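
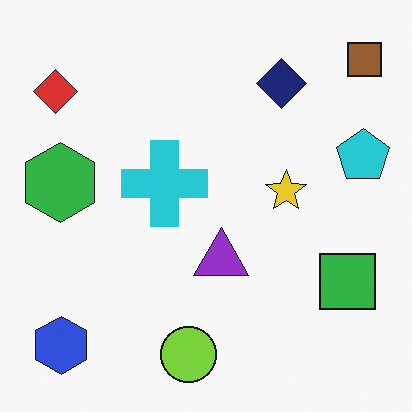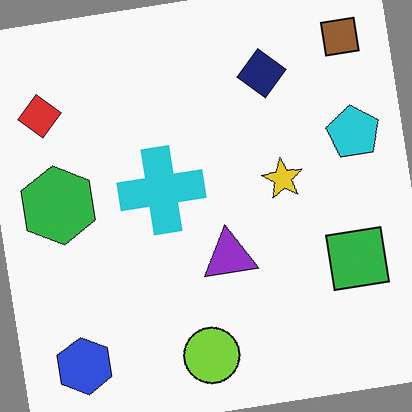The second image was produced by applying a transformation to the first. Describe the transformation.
The transformation is: rotated counter-clockwise by a few degrees.

Every shape is tilted by the same angle and the image corners show triangular fill wedges — a whole-image rotation by a non-right angle.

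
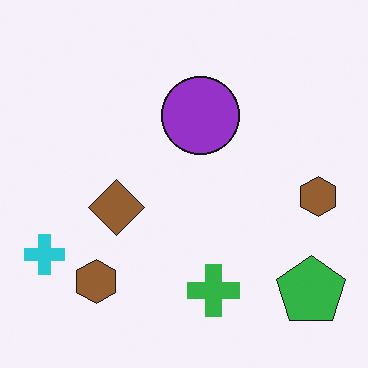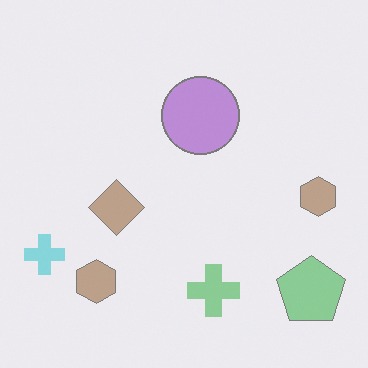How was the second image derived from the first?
It was given much lower contrast.

Tones are pushed toward mid-grey across the whole image — a global contrast change.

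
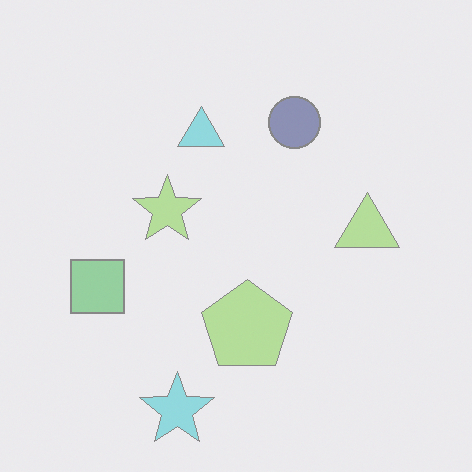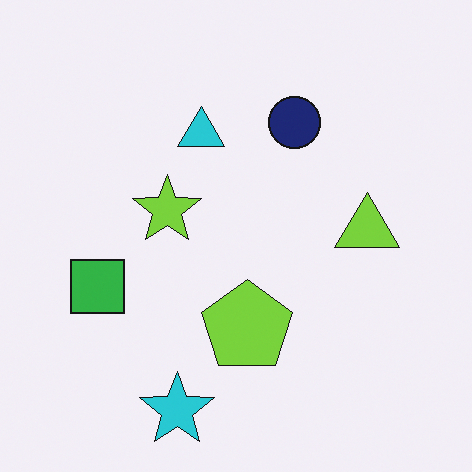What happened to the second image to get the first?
The transformation is: given much lower contrast.

Tones are pushed toward mid-grey across the whole image — a global contrast change.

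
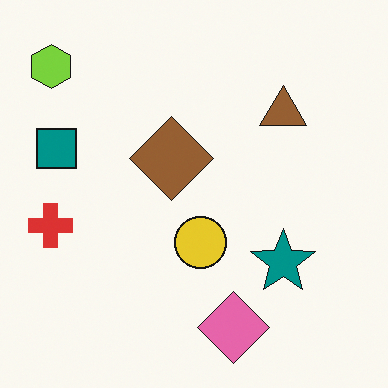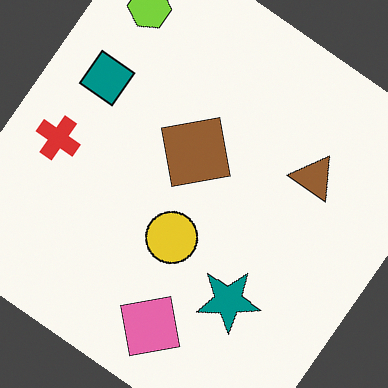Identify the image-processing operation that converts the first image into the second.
It was rotated clockwise by a large amount — several tens of degrees.

Every shape is tilted by the same angle and the image corners show triangular fill wedges — a whole-image rotation by a non-right angle.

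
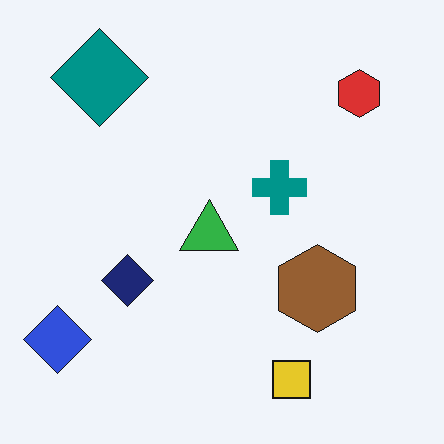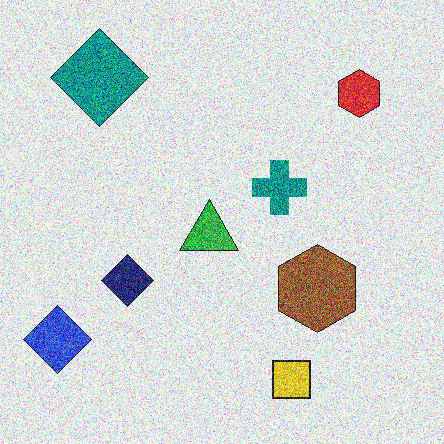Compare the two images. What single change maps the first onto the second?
It was degraded with strong gaussian noise.

Random speckle covers the whole image, including the flat background.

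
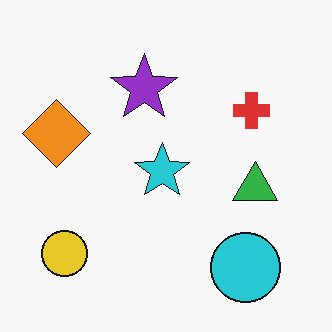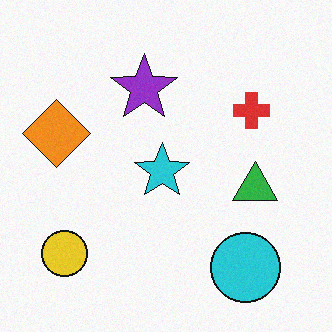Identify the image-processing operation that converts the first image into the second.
This is the original image degraded with a light layer of grain.

Random speckle covers the whole image, including the flat background.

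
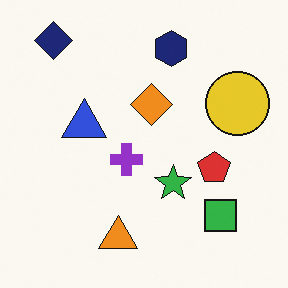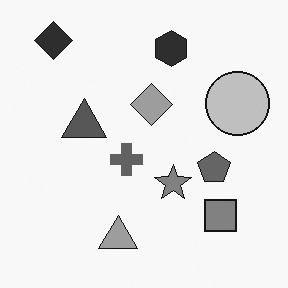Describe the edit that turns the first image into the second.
The image was converted to grayscale.

All color is removed — every shape is now a shade of grey.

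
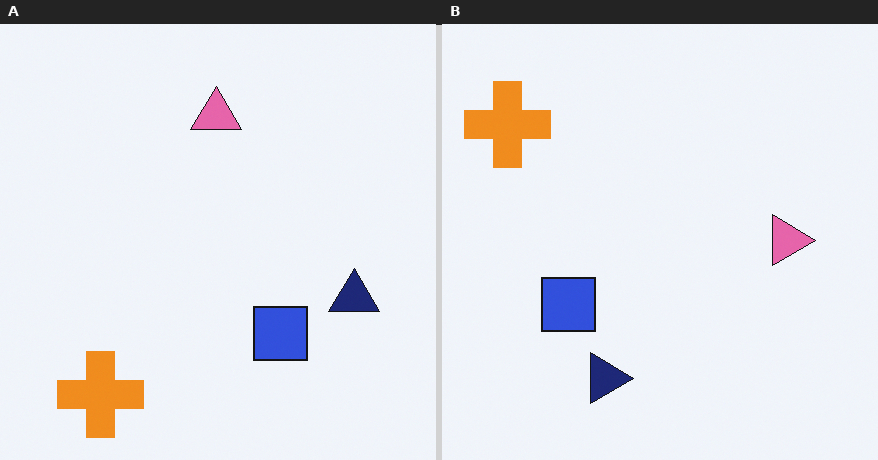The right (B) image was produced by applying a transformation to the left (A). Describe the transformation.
The transformation is: rotated 90° clockwise.

The orange cross sits in the bottom-left of the left (A) image and the top-left of the right (B) — consistent with a whole-image 90° clockwise rotation.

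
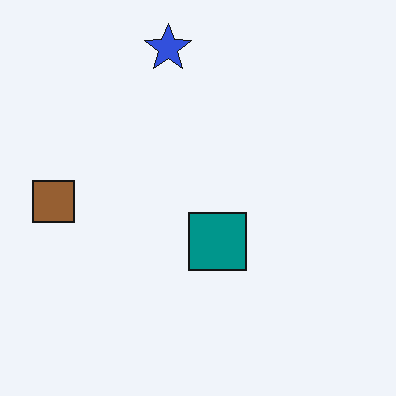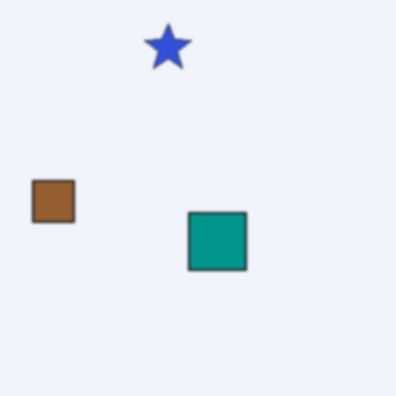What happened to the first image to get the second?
This is the original image slightly softened.

Shape edges and outlines are uniformly softened across the whole image.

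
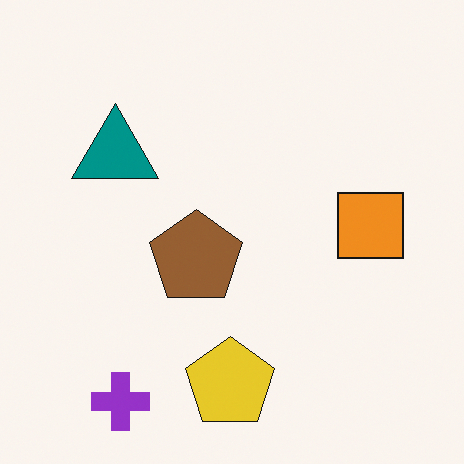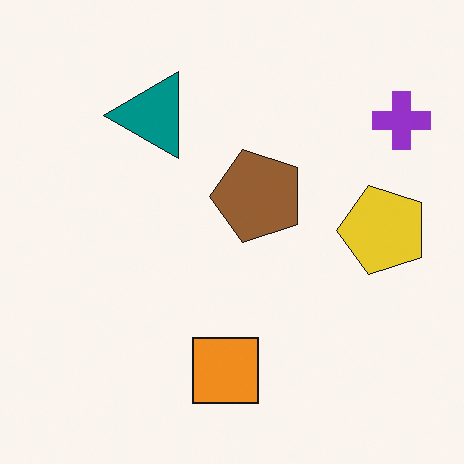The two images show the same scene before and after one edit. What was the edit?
The transformation is: transposed (reflected across the top-left ↔ bottom-right diagonal).

Shapes have swapped their row and column positions — what was in the top-right is now in the bottom-left — a diagonal reflection.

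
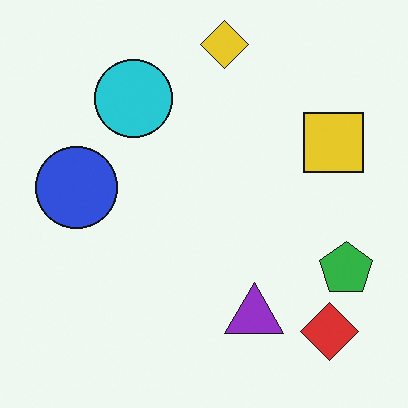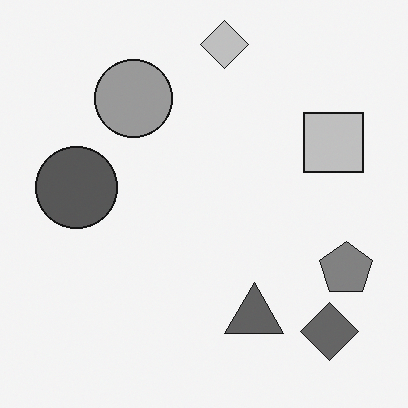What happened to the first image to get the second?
This is the original image converted to grayscale.

All color is removed — every shape is now a shade of grey.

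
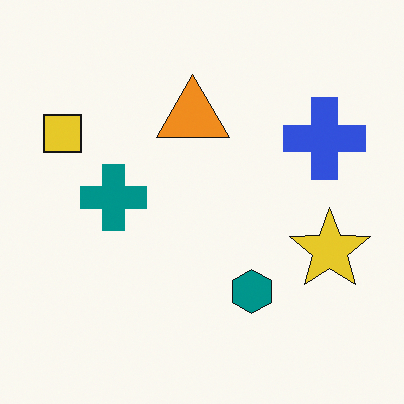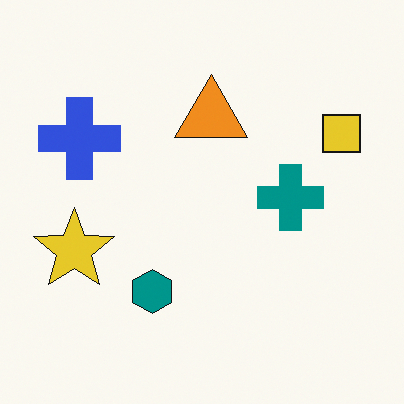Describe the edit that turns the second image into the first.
Flipped horizontally (left ↔ right).

The yellow square is in the top-right of the second image and the top-left of the first — shapes on opposite sides of the vertical midline have swapped in a mirror flip.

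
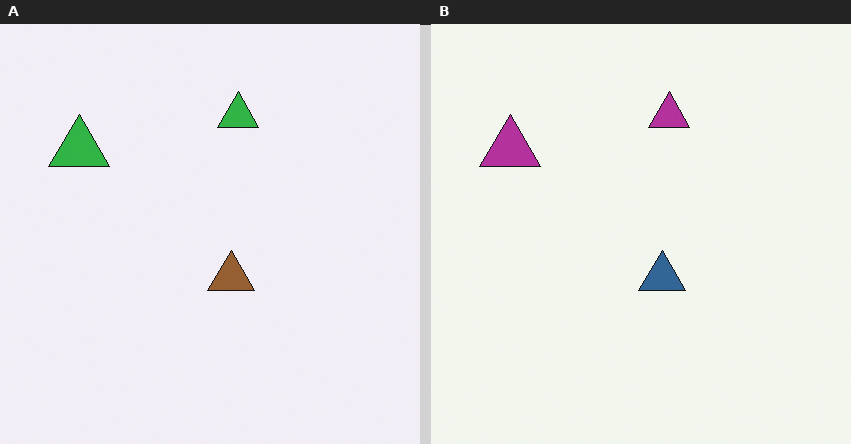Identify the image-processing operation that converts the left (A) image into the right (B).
The image was hue-shifted through roughly half the color wheel.

Every shape's color has rotated by the same amount around the hue wheel — a uniform hue shift.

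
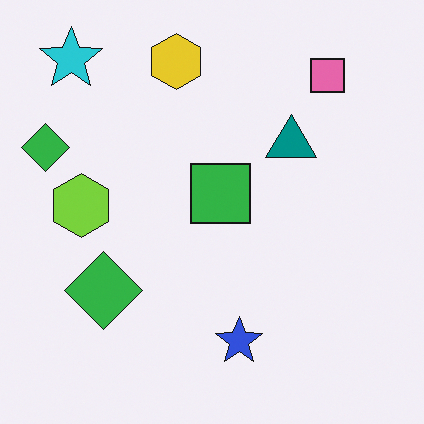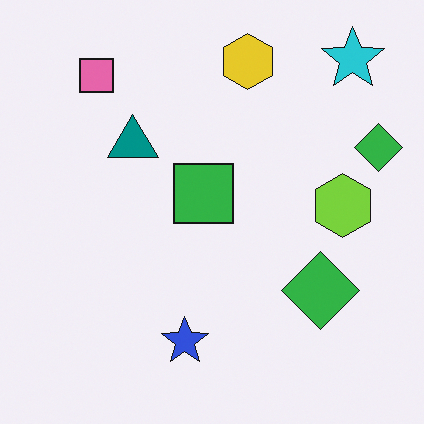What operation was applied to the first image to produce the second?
The image was flipped horizontally (left ↔ right).

The cyan star is in the top-left of the first image and the top-right of the second — shapes on opposite sides of the vertical midline have swapped in a mirror flip.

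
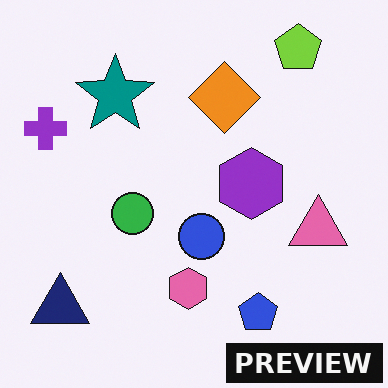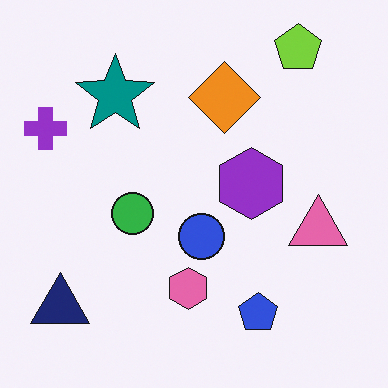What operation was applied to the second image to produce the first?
Watermarked with the text "PREVIEW" in the lower-right corner.

A dark label reading "PREVIEW" appears in the lower-right corner.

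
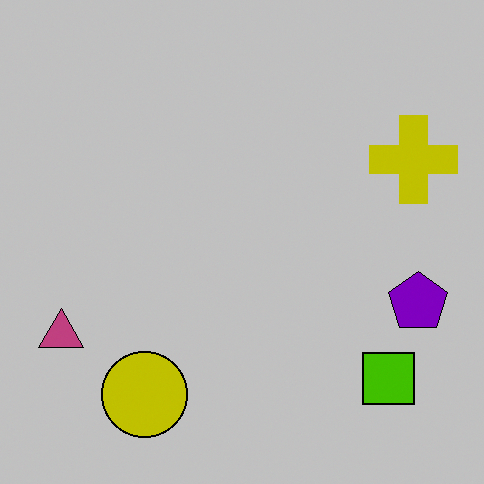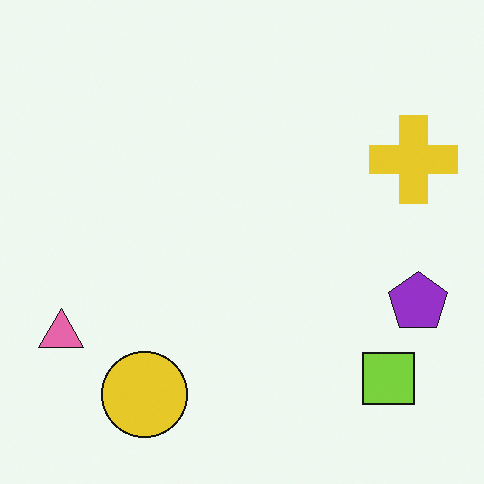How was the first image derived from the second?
Aggressively posterized.

Each flat color has snapped to a coarser quantized level — most visibly, the near-white background has dropped to a flat grey.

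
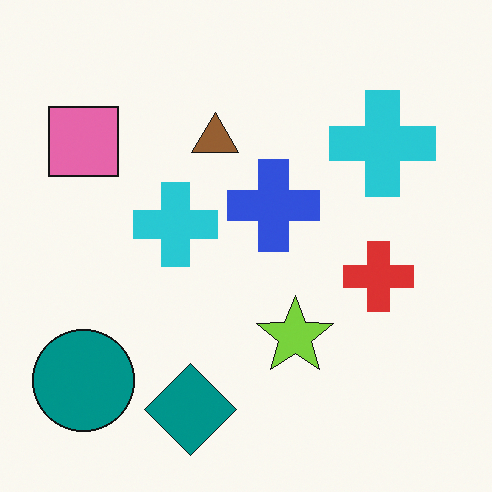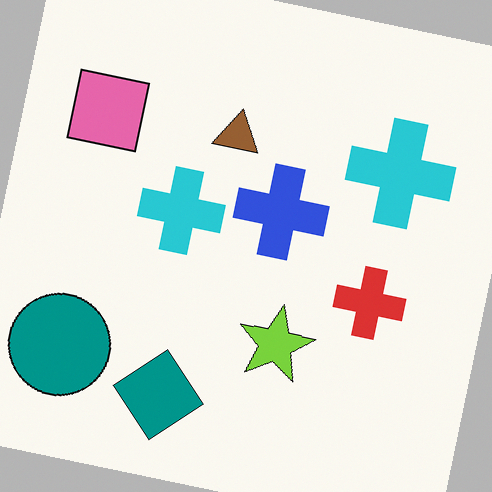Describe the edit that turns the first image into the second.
It was rotated clockwise by a few degrees.

Every shape is tilted by the same angle and the image corners show triangular fill wedges — a whole-image rotation by a non-right angle.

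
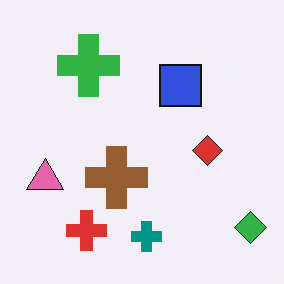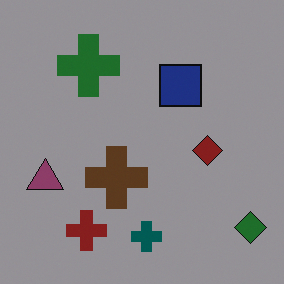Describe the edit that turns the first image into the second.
Substantially darkened.

Every pixel — background and shapes alike — is uniformly darkened.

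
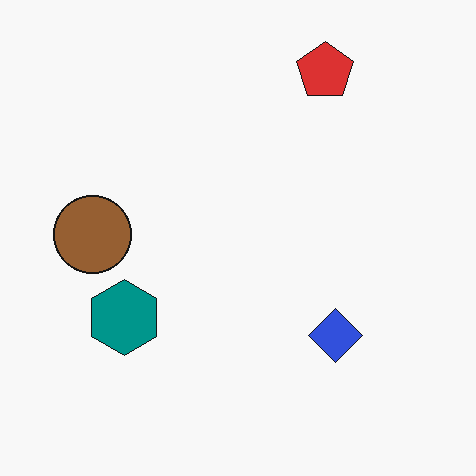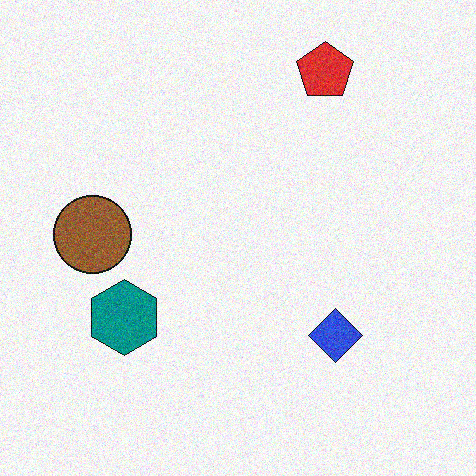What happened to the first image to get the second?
The image was degraded with moderate additive noise.

Random speckle covers the whole image, including the flat background.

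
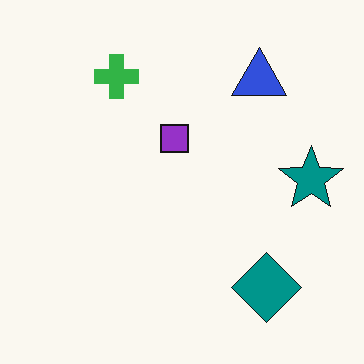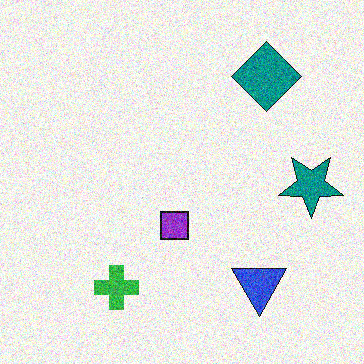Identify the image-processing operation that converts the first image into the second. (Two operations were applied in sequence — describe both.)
Flipped vertically (top ↔ bottom), then degraded with moderate additive noise.

The green cross is in the top-left of the first image and the bottom-left of the second — shapes on opposite sides of the horizontal midline have swapped in a mirror flip. Random speckle covers the whole image, including the flat background.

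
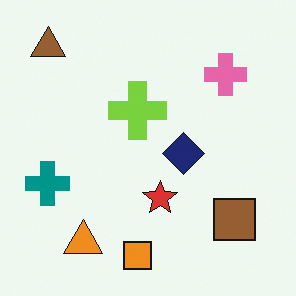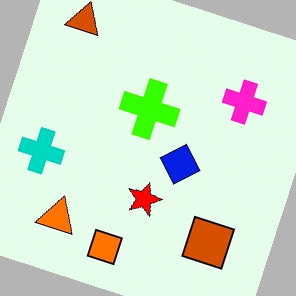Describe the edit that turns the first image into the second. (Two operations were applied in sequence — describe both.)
The image was rotated clockwise by a clearly visible amount, then heavily oversaturated.

Every shape is tilted by the same angle and the image corners show triangular fill wedges — a whole-image rotation by a non-right angle. All colors are more vivid — a global saturation change.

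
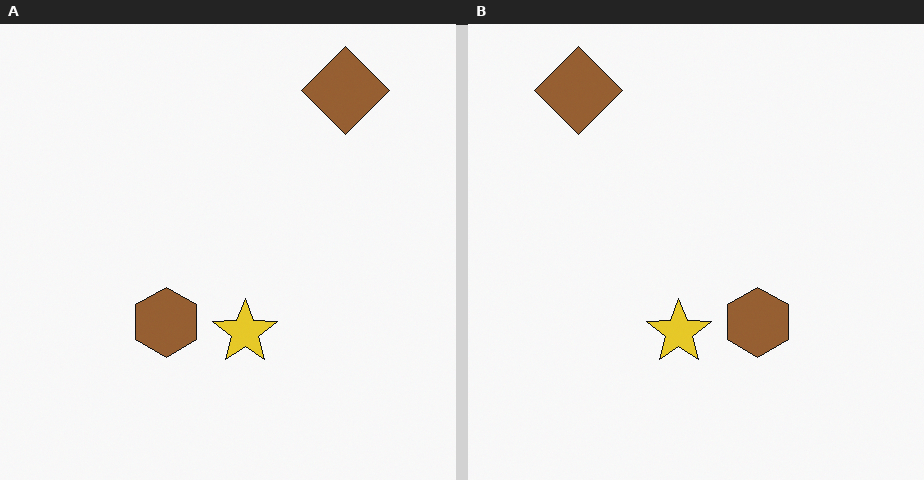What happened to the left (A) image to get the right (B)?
The image was flipped horizontally (left ↔ right).

The brown diamond is in the top-right of the left (A) image and the top-left of the right (B) — shapes on opposite sides of the vertical midline have swapped in a mirror flip.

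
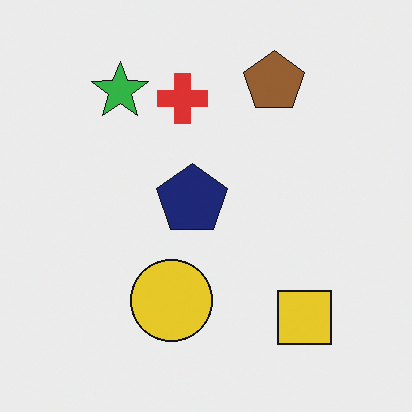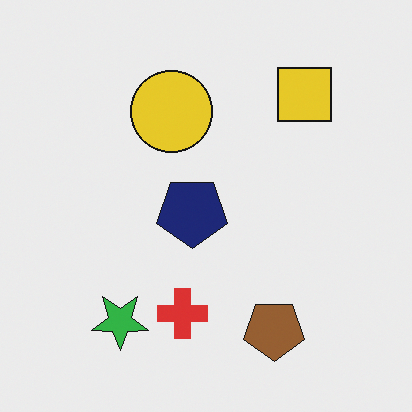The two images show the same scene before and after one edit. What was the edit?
It was flipped vertically (top ↔ bottom).

The brown pentagon is in the top of the first image and the bottom of the second — shapes on opposite sides of the horizontal midline have swapped in a mirror flip.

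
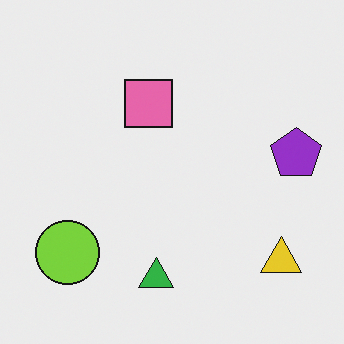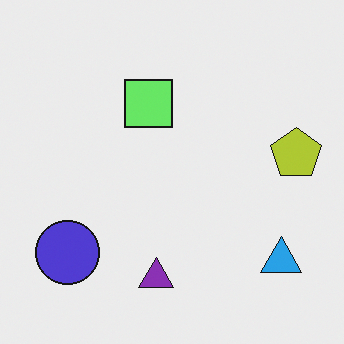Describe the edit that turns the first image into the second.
The second image is the first hue-shifted by a moderate amount.

Every shape's color has rotated by the same amount around the hue wheel — a uniform hue shift.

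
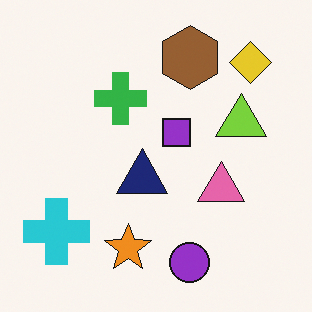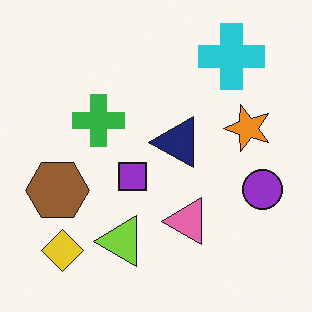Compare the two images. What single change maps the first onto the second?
The second image is the first transposed (reflected across the top-left ↔ bottom-right diagonal).

Shapes have swapped their row and column positions — what was in the top-right is now in the bottom-left — a diagonal reflection.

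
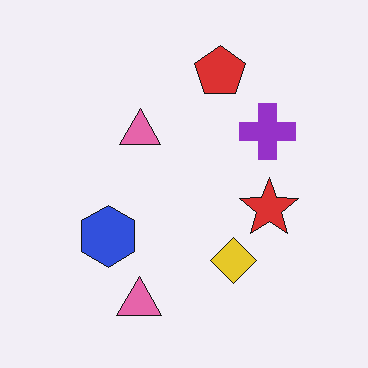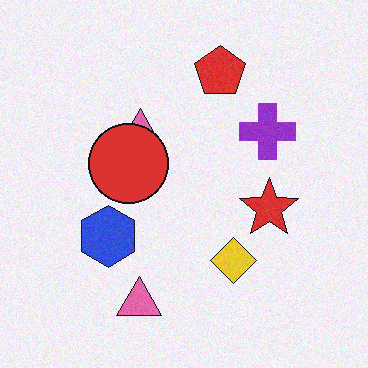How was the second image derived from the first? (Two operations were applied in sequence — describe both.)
The image was degraded with subtle gaussian noise, then overlaid with an additional red circle.

Random speckle covers the whole image, including the flat background. A red circle appears in the second image that is absent from the first.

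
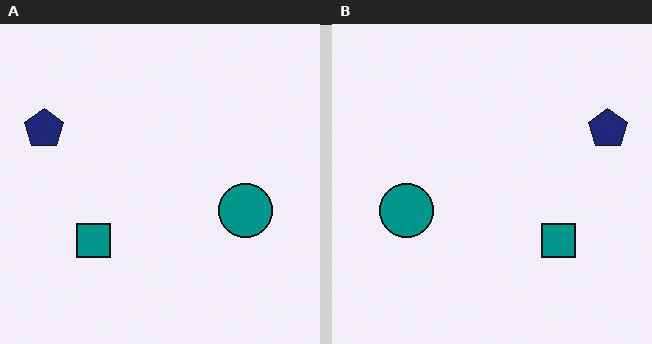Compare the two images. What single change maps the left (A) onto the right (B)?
This is the original image flipped horizontally (left ↔ right).

The navy pentagon is in the top-left of the left (A) image and the top-right of the right (B) — shapes on opposite sides of the vertical midline have swapped in a mirror flip.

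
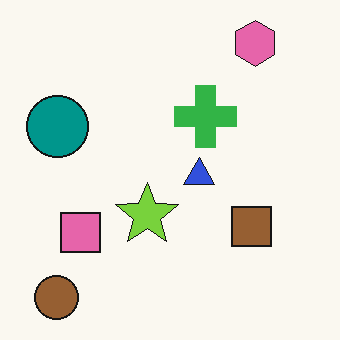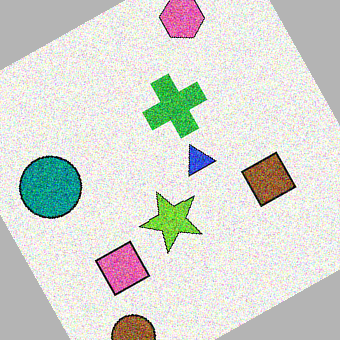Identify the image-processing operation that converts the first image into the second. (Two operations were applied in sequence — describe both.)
The image was degraded with heavy additive noise, then rotated counter-clockwise by a moderate amount.

Random speckle covers the whole image, including the flat background. Every shape is tilted by the same angle and the image corners show triangular fill wedges — a whole-image rotation by a non-right angle.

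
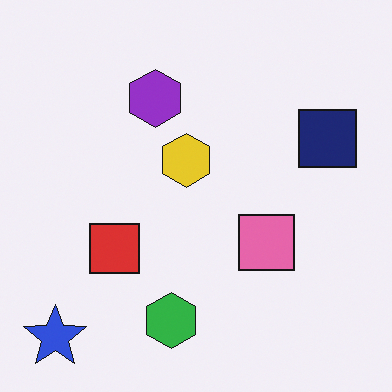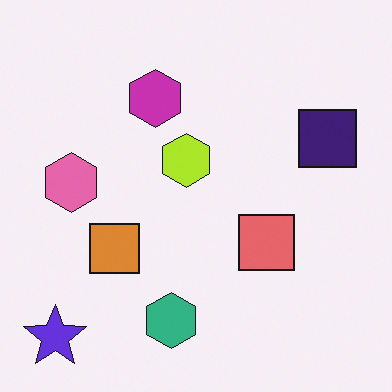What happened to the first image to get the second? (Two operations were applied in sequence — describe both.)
This is the original image hue-shifted by a small amount, then overlaid with an additional pink hexagon.

Every shape's color has rotated by the same amount around the hue wheel — a uniform hue shift. A pink hexagon appears in the second image that is absent from the first.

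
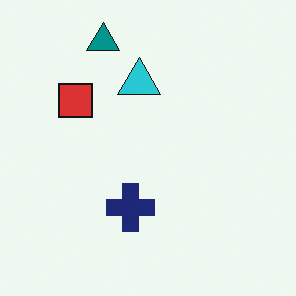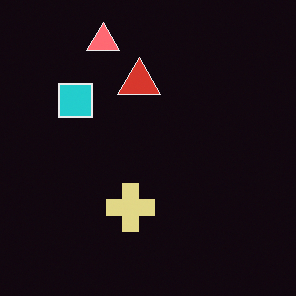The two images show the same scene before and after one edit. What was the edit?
The transformation is: color-inverted (negative).

The light background has become dark and every shape's color is its complement — a photographic negative.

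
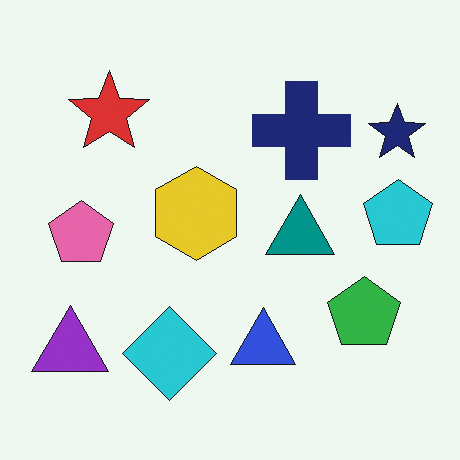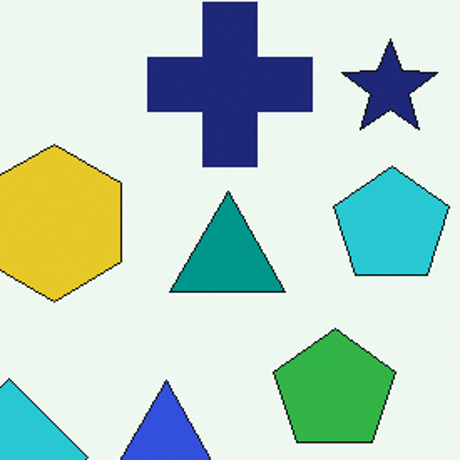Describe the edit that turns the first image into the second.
Cropped tightly and scaled back up.

The visible shapes are larger and the field of view is narrower; shapes near the original edges may be partly or wholly outside the frame — a crop-and-rescale.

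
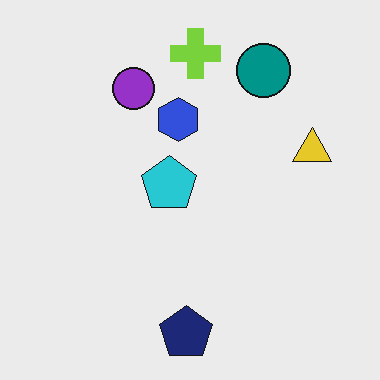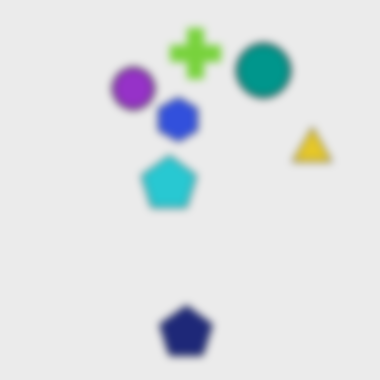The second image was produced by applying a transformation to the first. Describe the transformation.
The image was noticeably gaussian-blurred.

Shape edges and outlines are uniformly softened across the whole image.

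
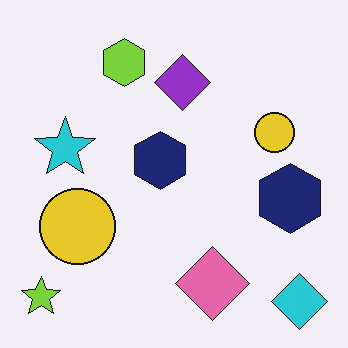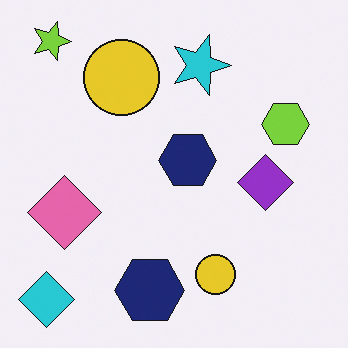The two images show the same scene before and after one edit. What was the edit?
This is the original image rotated 90° clockwise.

The lime star sits in the bottom-left of the first image and the top-left of the second — consistent with a whole-image 90° clockwise rotation.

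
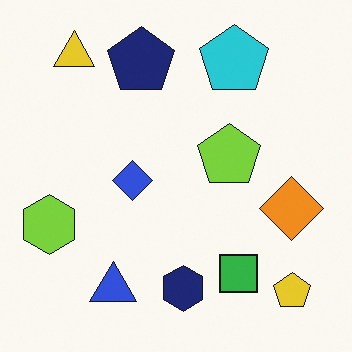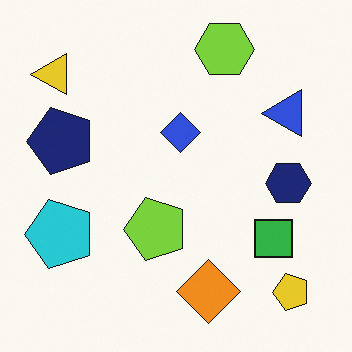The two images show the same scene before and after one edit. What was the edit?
The second image is the first transposed (reflected across the top-left ↔ bottom-right diagonal).

Shapes have swapped their row and column positions — what was in the top-right is now in the bottom-left — a diagonal reflection.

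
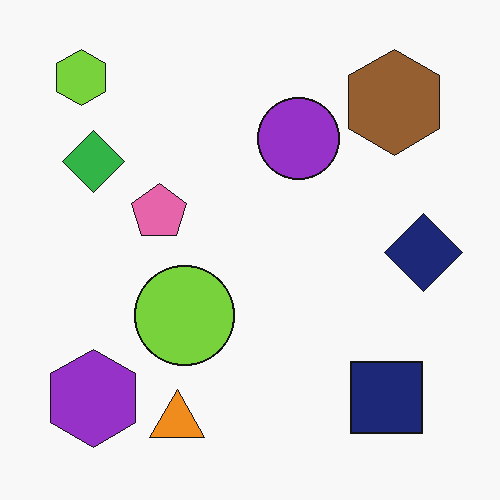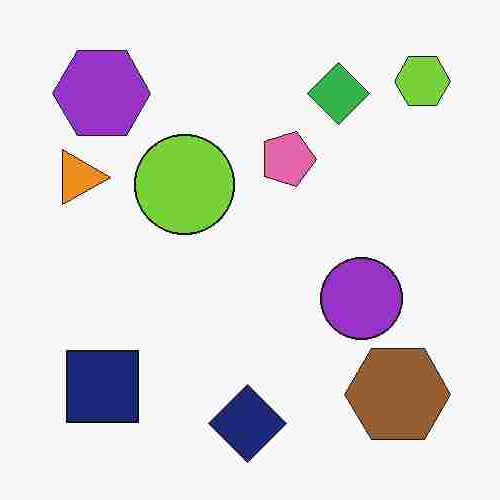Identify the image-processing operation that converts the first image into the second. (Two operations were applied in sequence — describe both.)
This is the original image heavily JPEG-compressed with obvious blocking artifacts, then rotated 90° clockwise.

Blocky 8×8 compression artifacts appear around shape edges and the flat background shows ringing — characteristic JPEG degradation. The lime hexagon sits in the top-left of the first image and the top-right of the second — consistent with a whole-image 90° clockwise rotation.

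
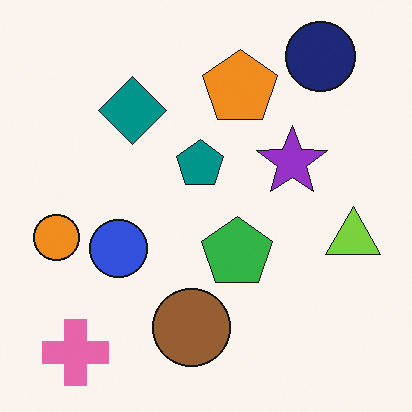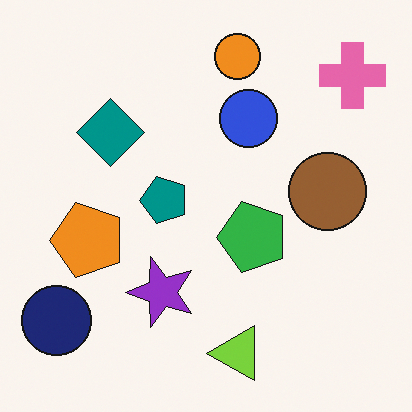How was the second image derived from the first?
Transposed (reflected across the top-left ↔ bottom-right diagonal).

Shapes have swapped their row and column positions — what was in the top-right is now in the bottom-left — a diagonal reflection.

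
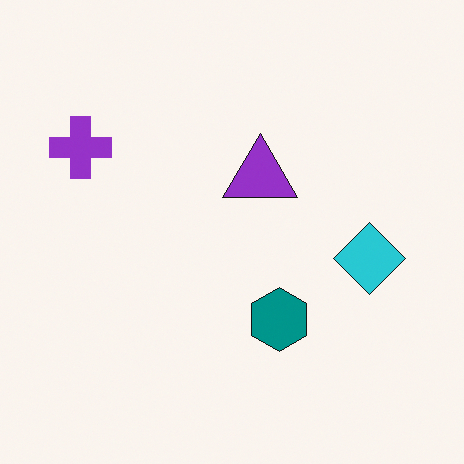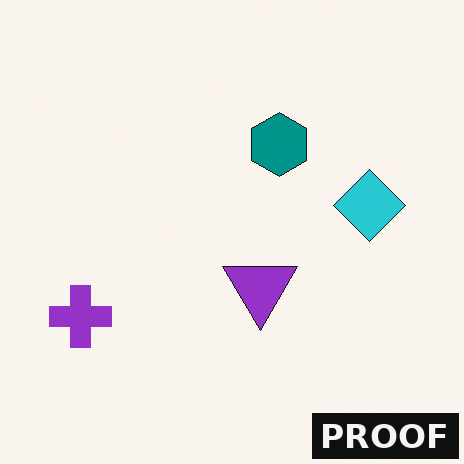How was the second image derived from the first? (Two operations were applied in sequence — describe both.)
It was flipped vertically (top ↔ bottom), then watermarked with the text "PROOF" in the lower-right corner.

The teal hexagon is in the bottom of the first image and the top of the second — shapes on opposite sides of the horizontal midline have swapped in a mirror flip. A dark label reading "PROOF" appears in the lower-right corner.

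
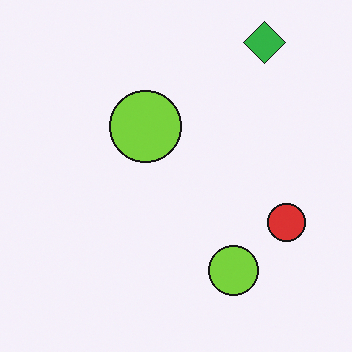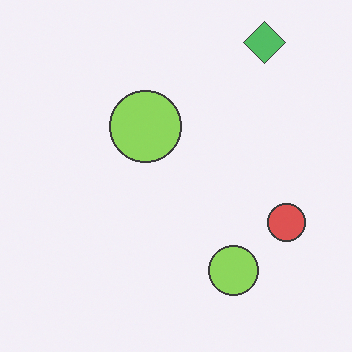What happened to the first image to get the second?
The transformation is: given slightly reduced contrast.

Tones are pushed toward mid-grey across the whole image — a global contrast change.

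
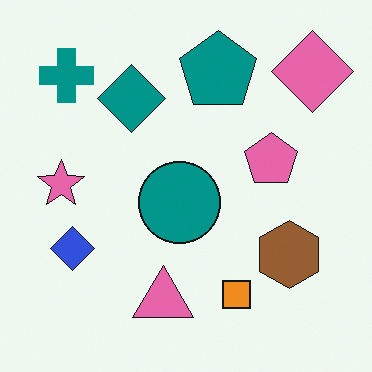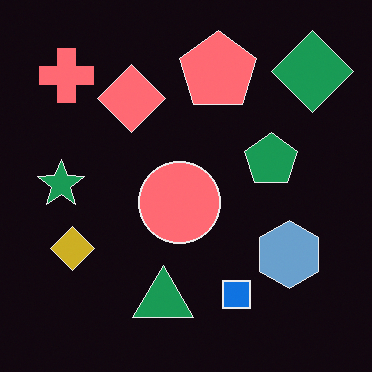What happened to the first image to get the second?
The second image is the first color-inverted (negative).

The light background has become dark and every shape's color is its complement — a photographic negative.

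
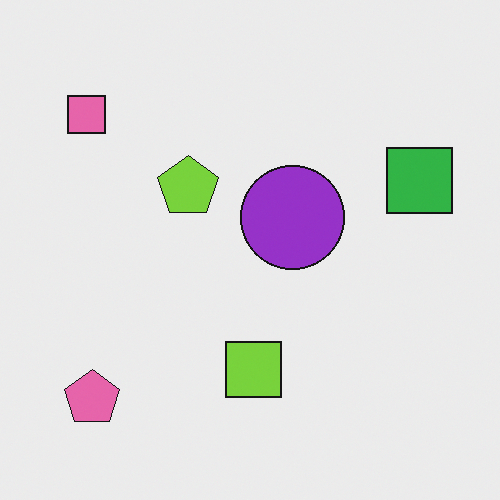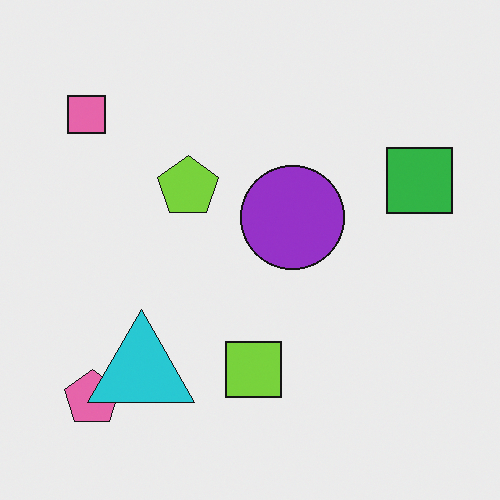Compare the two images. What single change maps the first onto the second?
The transformation is: overlaid with an additional cyan triangle.

A cyan triangle appears in the second image that is absent from the first.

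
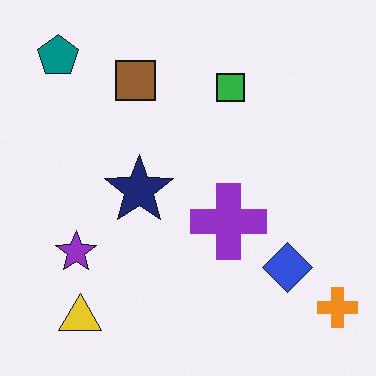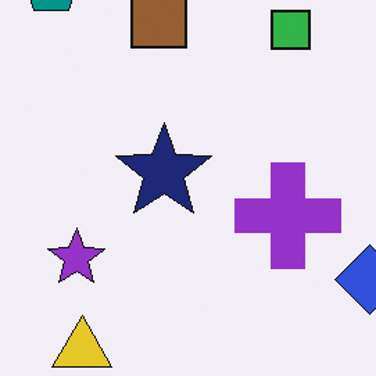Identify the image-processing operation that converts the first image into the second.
The second image is the first cropped to a modestly smaller region and rescaled.

The visible shapes are larger and the field of view is narrower; shapes near the original edges may be partly or wholly outside the frame — a crop-and-rescale.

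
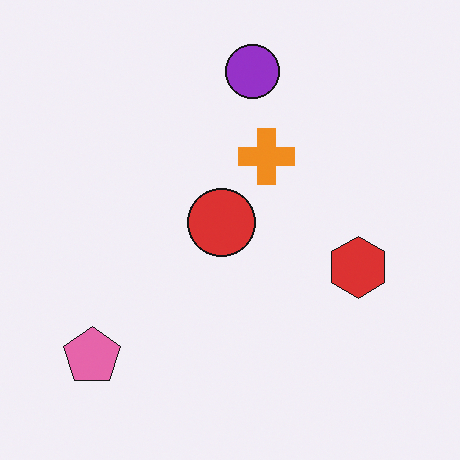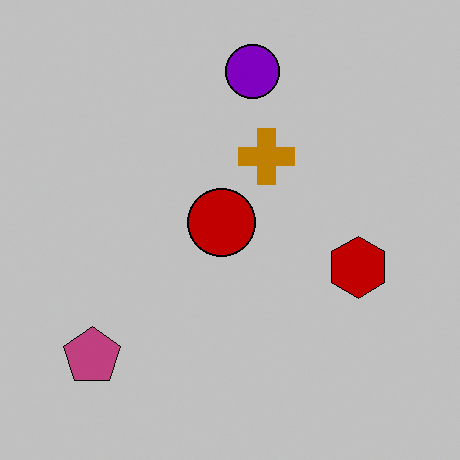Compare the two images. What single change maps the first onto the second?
It was aggressively posterized.

Each flat color has snapped to a coarser quantized level — most visibly, the near-white background has dropped to a flat grey.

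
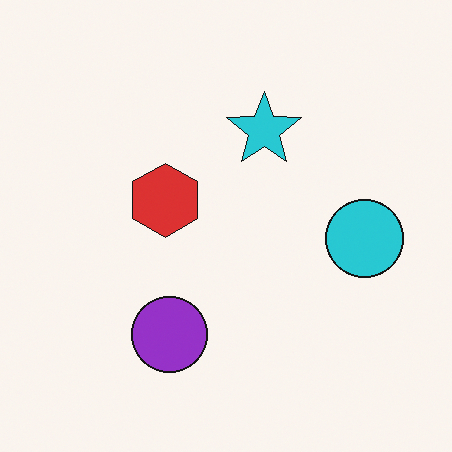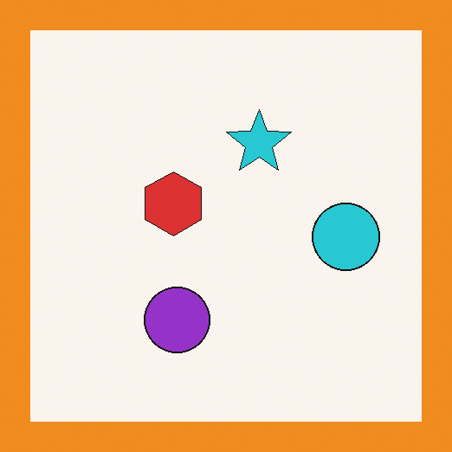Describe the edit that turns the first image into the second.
Framed with a orange border.

A solid orange frame runs around the edge of the second image, with the content slightly shrunk inside it.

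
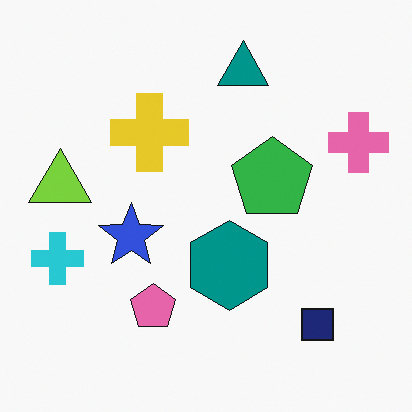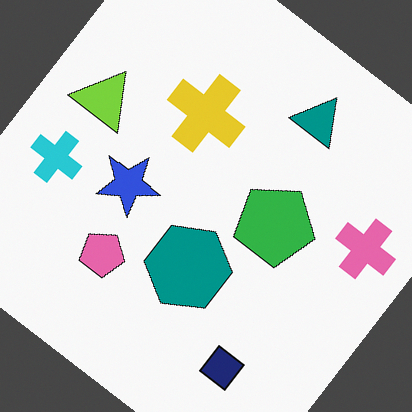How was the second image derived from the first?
Rotated clockwise by a large amount — several tens of degrees.

Every shape is tilted by the same angle and the image corners show triangular fill wedges — a whole-image rotation by a non-right angle.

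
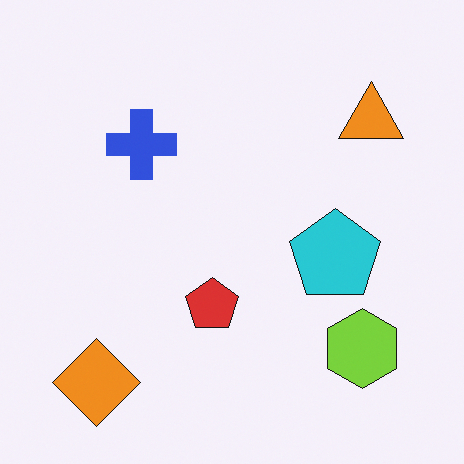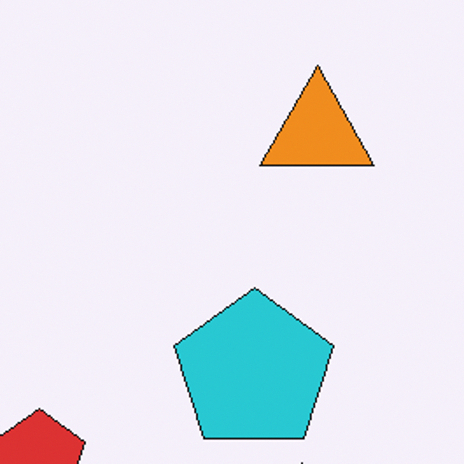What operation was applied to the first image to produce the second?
The image was cropped to a noticeably smaller region and rescaled.

The visible shapes are larger and the field of view is narrower; shapes near the original edges may be partly or wholly outside the frame — a crop-and-rescale.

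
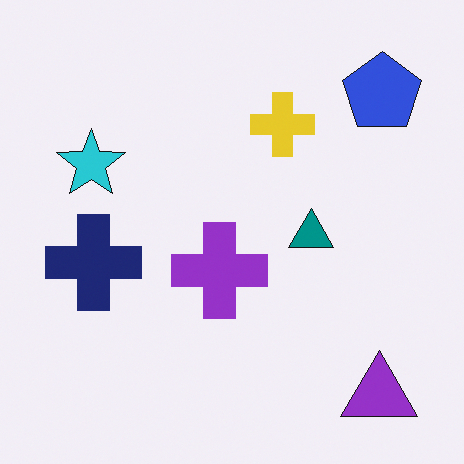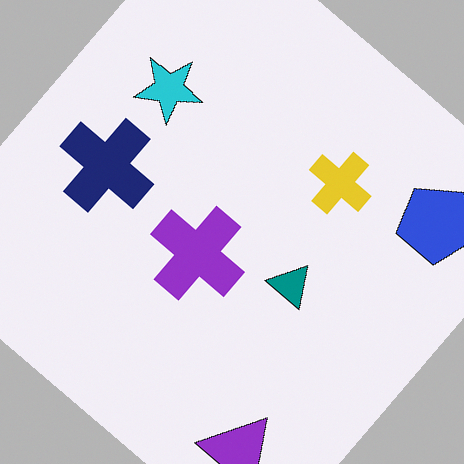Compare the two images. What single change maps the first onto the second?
The transformation is: rotated clockwise by a large amount — several tens of degrees.

Every shape is tilted by the same angle and the image corners show triangular fill wedges — a whole-image rotation by a non-right angle.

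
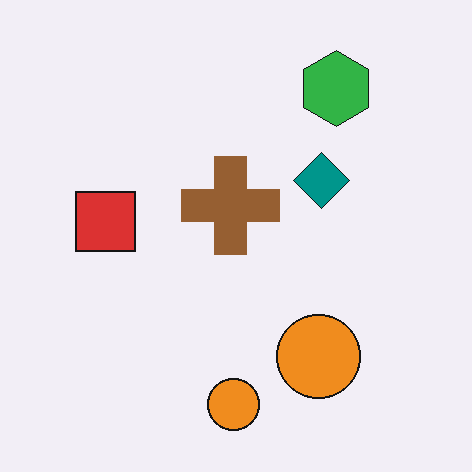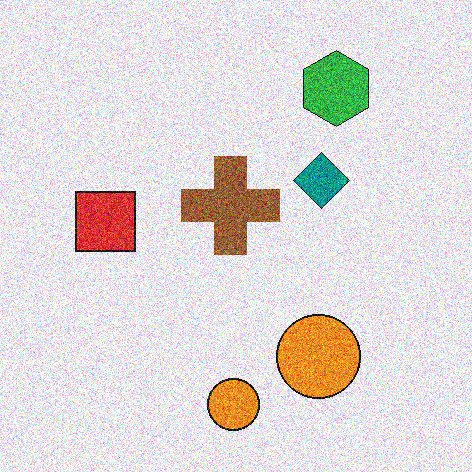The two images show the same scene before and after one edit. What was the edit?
The second image is the first degraded with strong gaussian noise.

Random speckle covers the whole image, including the flat background.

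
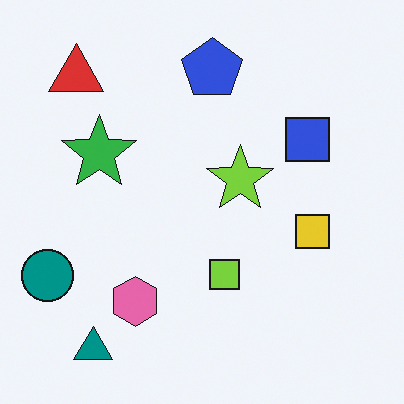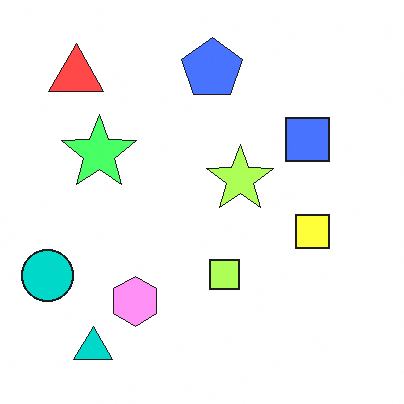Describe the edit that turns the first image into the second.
This is the original image noticeably brightened.

Every pixel — background and shapes alike — is uniformly brightened.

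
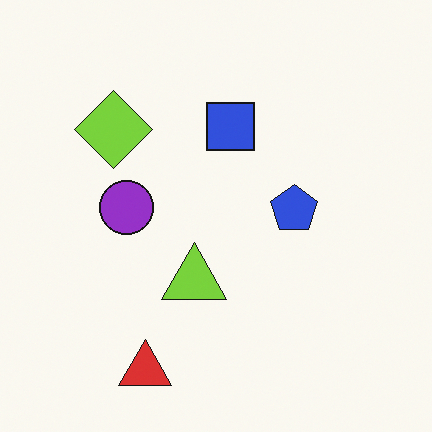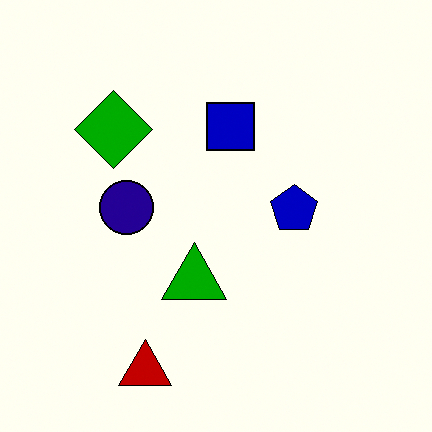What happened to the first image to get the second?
It was boosted in contrast.

Tones are pushed away from mid-grey across the whole image — a global contrast change.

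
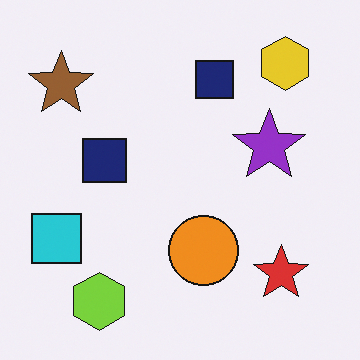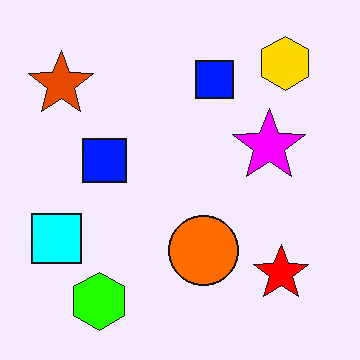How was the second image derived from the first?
The transformation is: heavily oversaturated.

All colors are more vivid — a global saturation change.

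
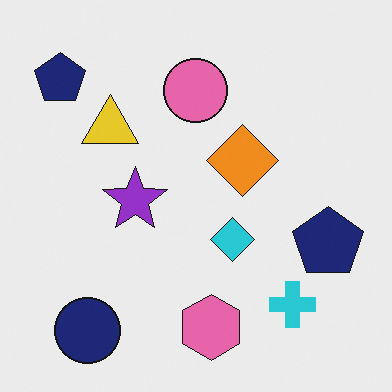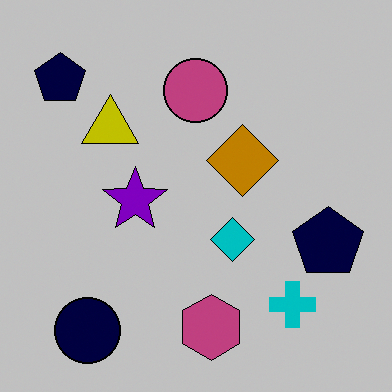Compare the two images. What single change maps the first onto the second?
The image was aggressively posterized.

Each flat color has snapped to a coarser quantized level — most visibly, the near-white background has dropped to a flat grey.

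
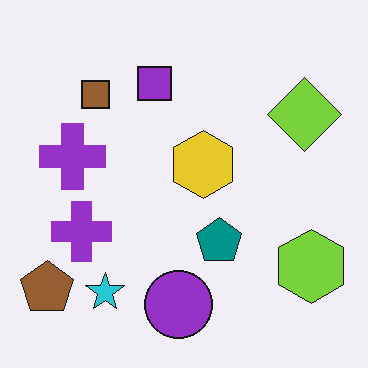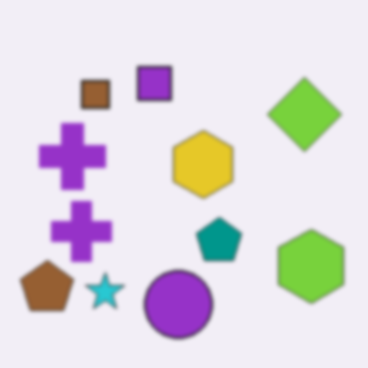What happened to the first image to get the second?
The second image is the first given a subtle gaussian blur.

Shape edges and outlines are uniformly softened across the whole image.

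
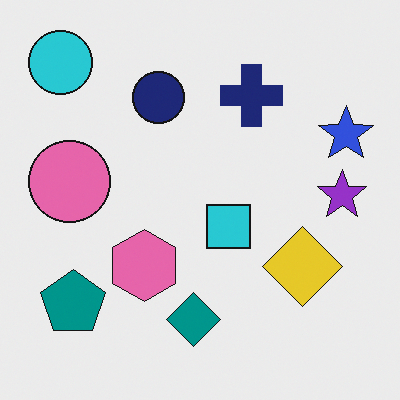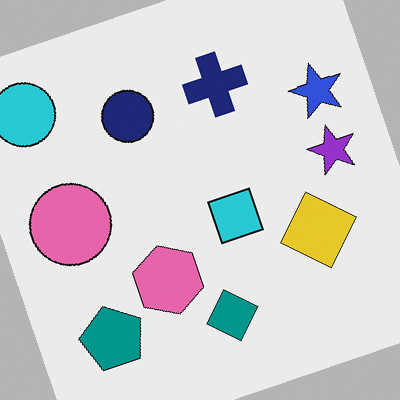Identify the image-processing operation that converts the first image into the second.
This is the original image rotated counter-clockwise by a moderate amount.

Every shape is tilted by the same angle and the image corners show triangular fill wedges — a whole-image rotation by a non-right angle.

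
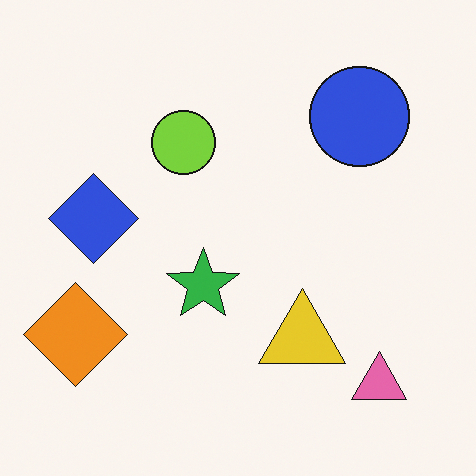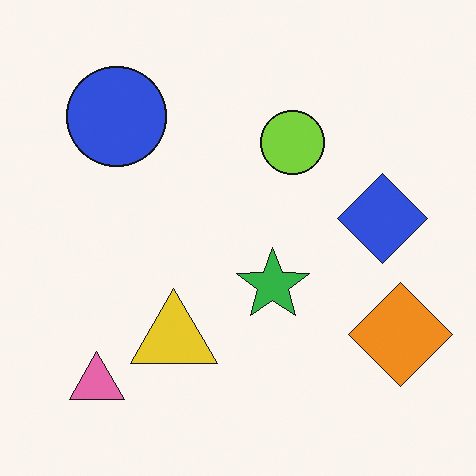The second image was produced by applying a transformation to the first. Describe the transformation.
The transformation is: flipped horizontally (left ↔ right).

The orange diamond is in the bottom-left of the first image and the bottom-right of the second — shapes on opposite sides of the vertical midline have swapped in a mirror flip.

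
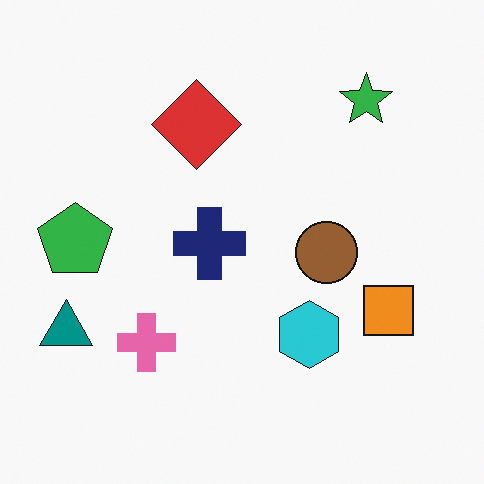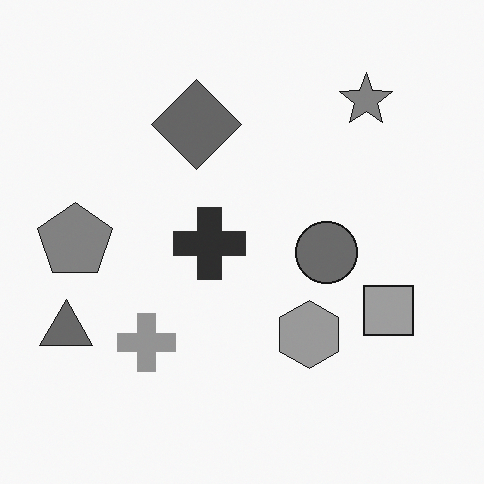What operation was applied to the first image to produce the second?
Converted to grayscale.

All color is removed — every shape is now a shade of grey.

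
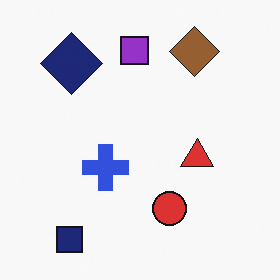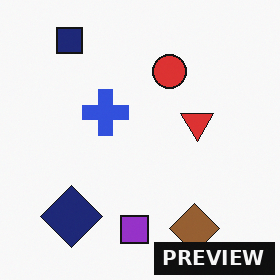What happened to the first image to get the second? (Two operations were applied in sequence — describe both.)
Flipped vertically (top ↔ bottom), then watermarked with the text "PREVIEW" in the lower-right corner.

The navy square is in the bottom-left of the first image and the top-left of the second — shapes on opposite sides of the horizontal midline have swapped in a mirror flip. A dark label reading "PREVIEW" appears in the lower-right corner.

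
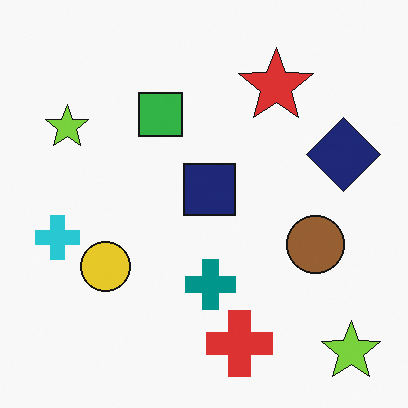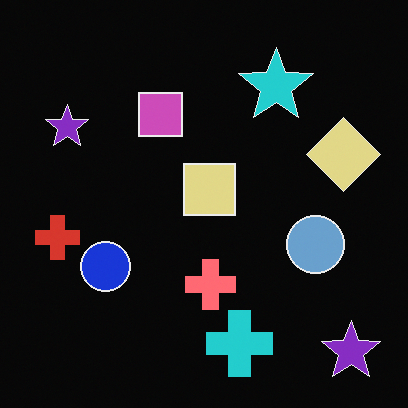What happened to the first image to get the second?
This is the original image color-inverted (negative).

The light background has become dark and every shape's color is its complement — a photographic negative.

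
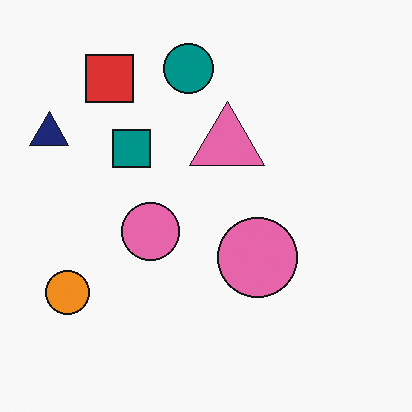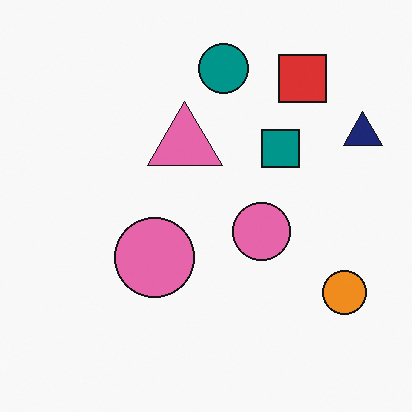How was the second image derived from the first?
The second image is the first flipped horizontally (left ↔ right).

The navy triangle is in the top-left of the first image and the top-right of the second — shapes on opposite sides of the vertical midline have swapped in a mirror flip.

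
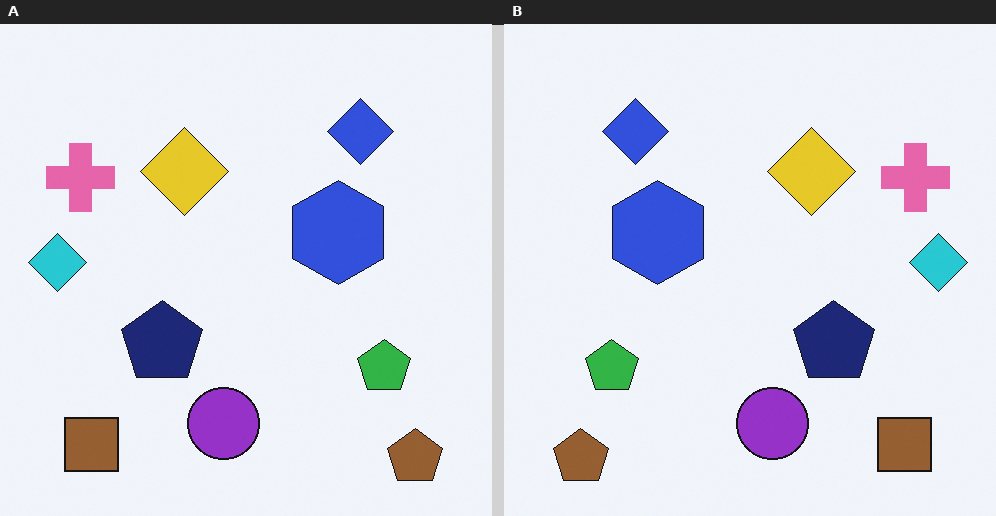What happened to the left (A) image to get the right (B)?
This is the original image flipped horizontally (left ↔ right).

The cyan diamond is in the left of the left (A) image and the right of the right (B) — shapes on opposite sides of the vertical midline have swapped in a mirror flip.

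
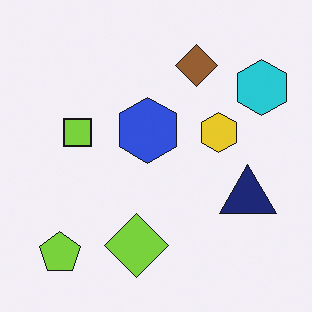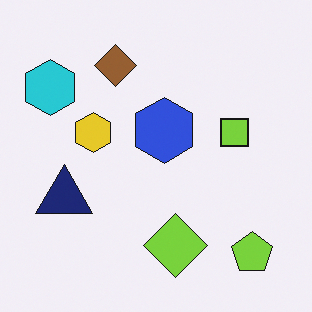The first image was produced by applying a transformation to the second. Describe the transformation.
It was flipped horizontally (left ↔ right).

The cyan hexagon is in the top-left of the second image and the top-right of the first — shapes on opposite sides of the vertical midline have swapped in a mirror flip.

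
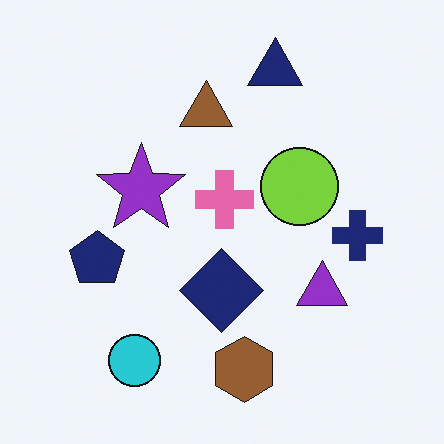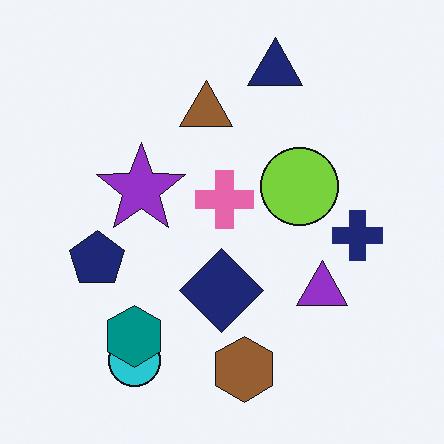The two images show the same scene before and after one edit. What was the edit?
The image was overlaid with an additional teal hexagon.

A teal hexagon appears in the second image that is absent from the first.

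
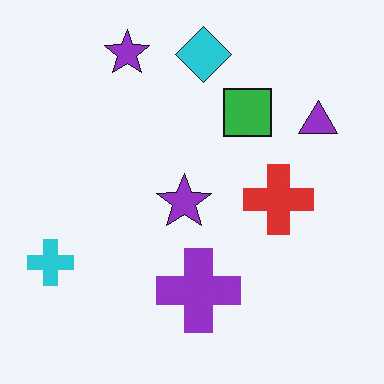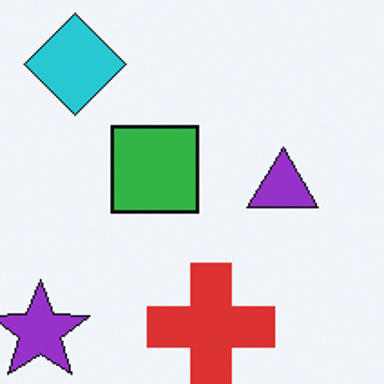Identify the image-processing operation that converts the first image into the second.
Cropped to a noticeably smaller region and rescaled.

The visible shapes are larger and the field of view is narrower; shapes near the original edges may be partly or wholly outside the frame — a crop-and-rescale.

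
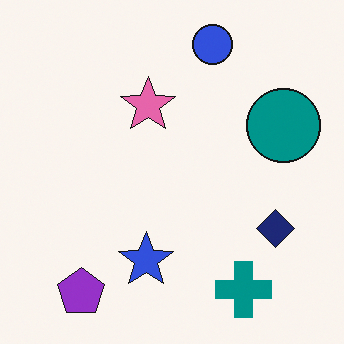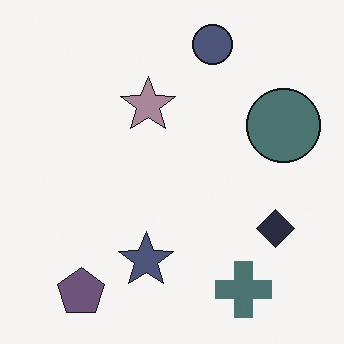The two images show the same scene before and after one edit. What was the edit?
It was heavily desaturated.

All colors are more muted and greyish — a global saturation change.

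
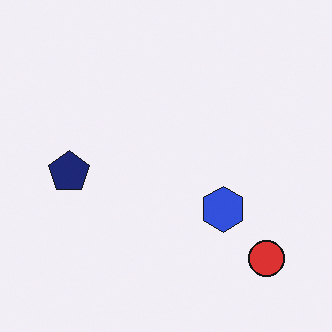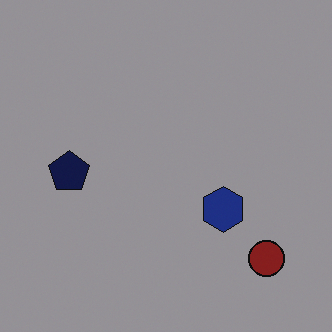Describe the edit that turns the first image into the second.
The second image is the first darkened a lot.

Every pixel — background and shapes alike — is uniformly darkened.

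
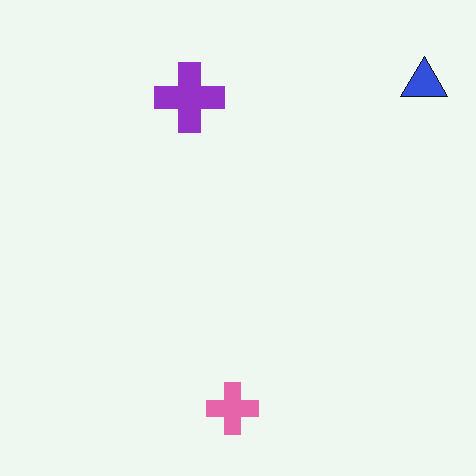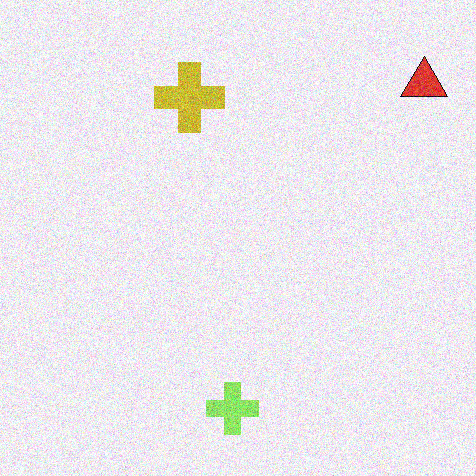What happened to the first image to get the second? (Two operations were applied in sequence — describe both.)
The transformation is: hue-shifted noticeably, then degraded with visible gaussian noise.

Every shape's color has rotated by the same amount around the hue wheel — a uniform hue shift. Random speckle covers the whole image, including the flat background.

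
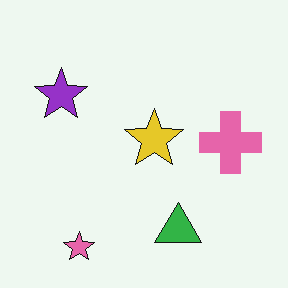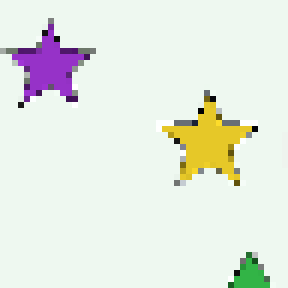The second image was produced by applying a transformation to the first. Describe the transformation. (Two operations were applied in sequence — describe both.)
It was cropped tightly and scaled back up, then moderately pixelated.

The visible shapes are larger and the field of view is narrower; shapes near the original edges may be partly or wholly outside the frame — a crop-and-rescale. Shapes are reduced to large square blocks; fine edges and outlines are lost — a downscale-then-upscale (mosaic) effect.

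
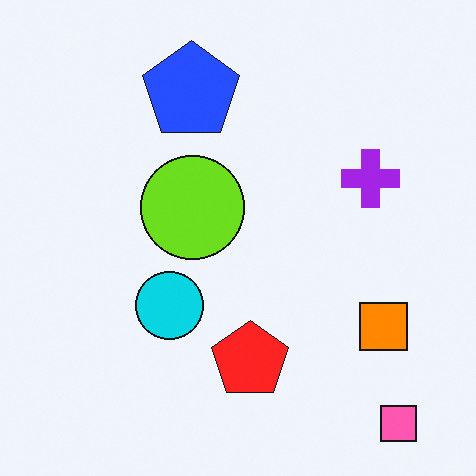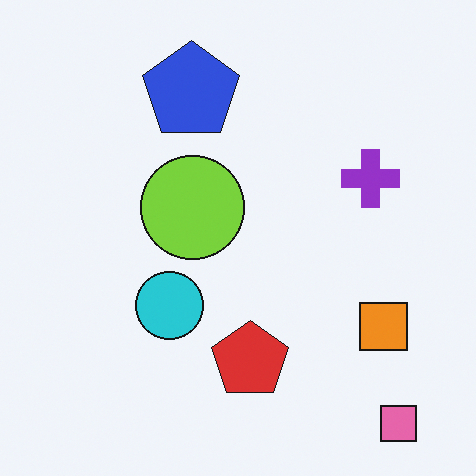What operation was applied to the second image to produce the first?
The first image is the second slightly oversaturated.

All colors are more vivid — a global saturation change.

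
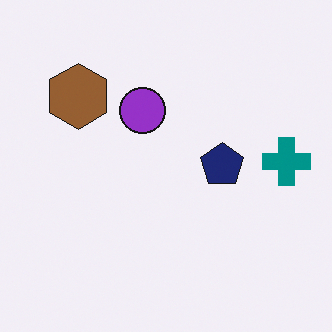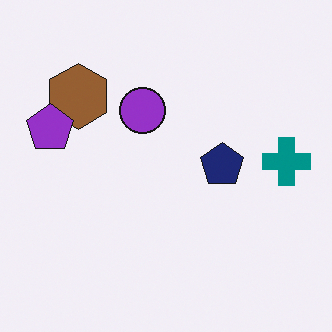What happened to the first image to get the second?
The image was overlaid with an additional purple pentagon.

A purple pentagon appears in the second image that is absent from the first.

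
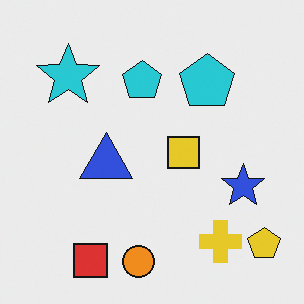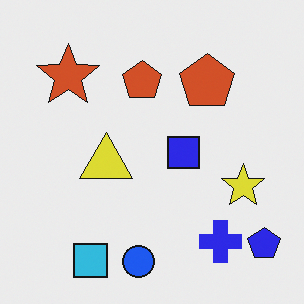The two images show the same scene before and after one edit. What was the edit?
The transformation is: hue-shifted through roughly half the color wheel.

Every shape's color has rotated by the same amount around the hue wheel — a uniform hue shift.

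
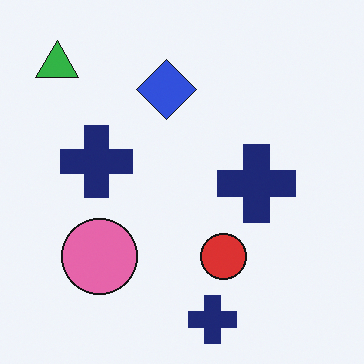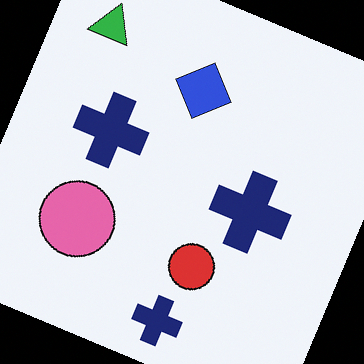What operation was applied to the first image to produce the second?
The transformation is: rotated clockwise by a clearly visible amount.

Every shape is tilted by the same angle and the image corners show triangular fill wedges — a whole-image rotation by a non-right angle.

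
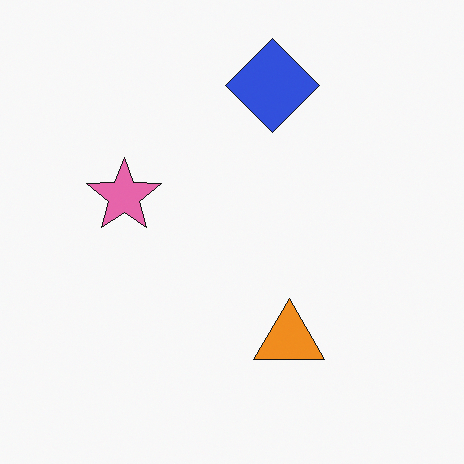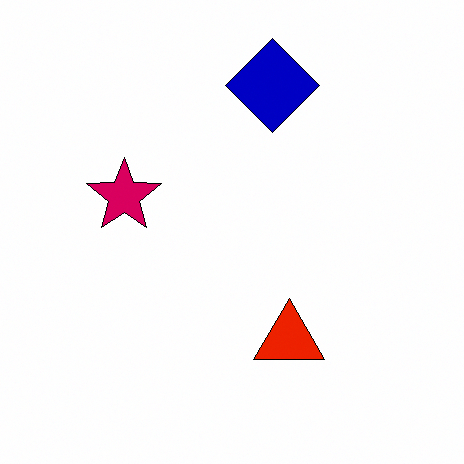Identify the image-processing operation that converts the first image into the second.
Given much higher contrast.

Tones are pushed away from mid-grey across the whole image — a global contrast change.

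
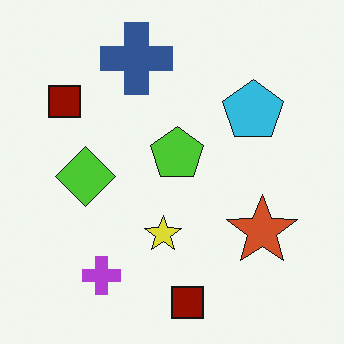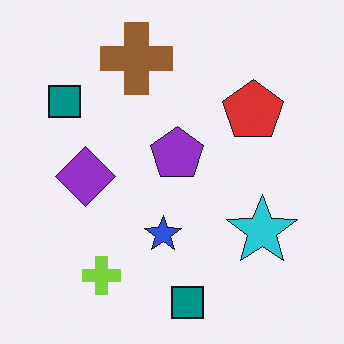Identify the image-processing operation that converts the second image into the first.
This is the original image hue-shifted through roughly half the color wheel.

Every shape's color has rotated by the same amount around the hue wheel — a uniform hue shift.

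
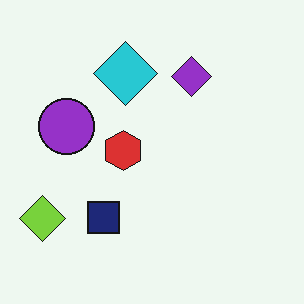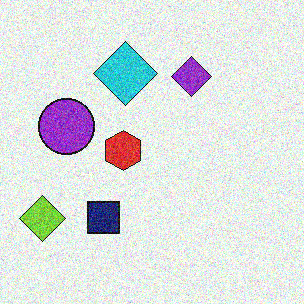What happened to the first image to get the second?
It was degraded with a thick layer of grain.

Random speckle covers the whole image, including the flat background.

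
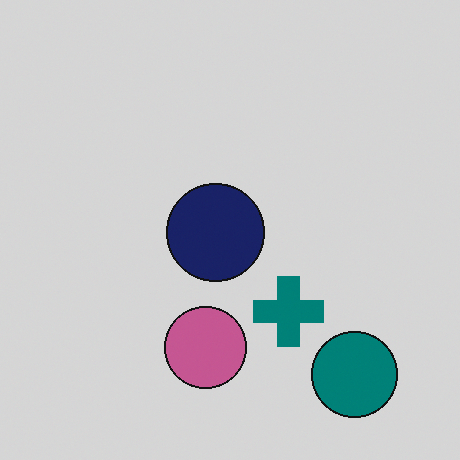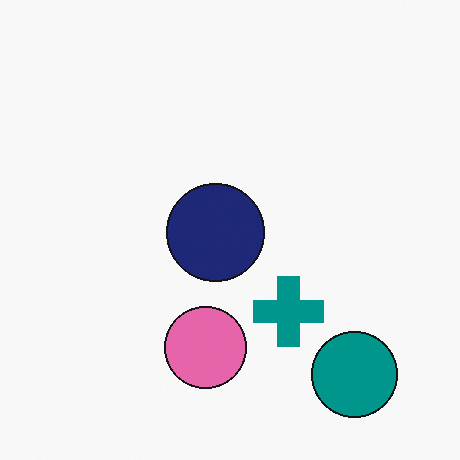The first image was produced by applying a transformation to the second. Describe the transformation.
This is the original image slightly darkened.

Every pixel — background and shapes alike — is uniformly darkened.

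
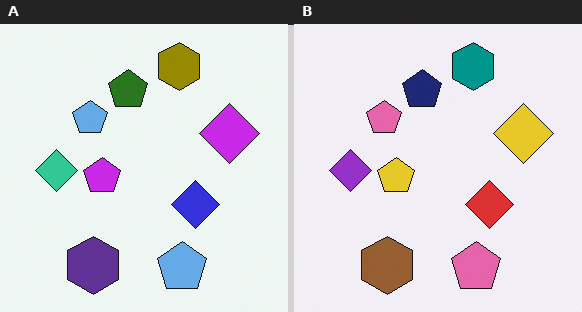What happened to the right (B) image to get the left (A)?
It was hue-shifted by a large amount.

Every shape's color has rotated by the same amount around the hue wheel — a uniform hue shift.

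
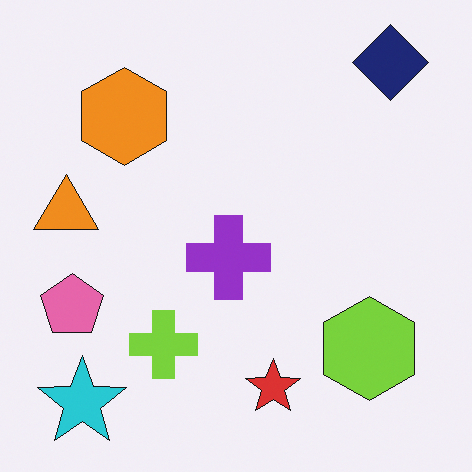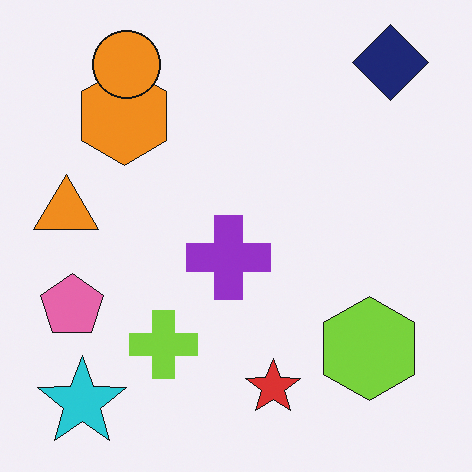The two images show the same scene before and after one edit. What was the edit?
The second image is the first overlaid with an additional orange circle.

An orange circle appears in the second image that is absent from the first.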